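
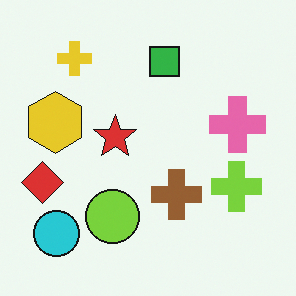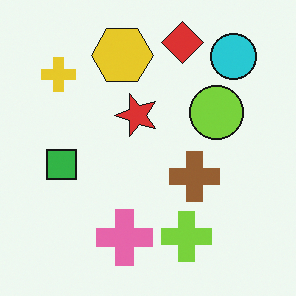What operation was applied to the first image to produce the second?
The image was transposed (reflected across the top-left ↔ bottom-right diagonal).

Shapes have swapped their row and column positions — what was in the top-right is now in the bottom-left — a diagonal reflection.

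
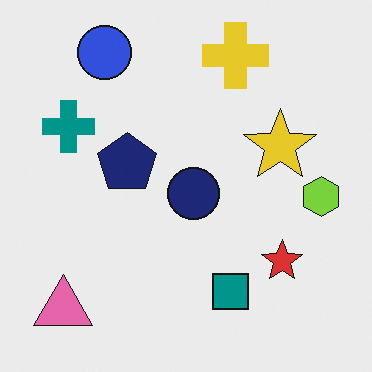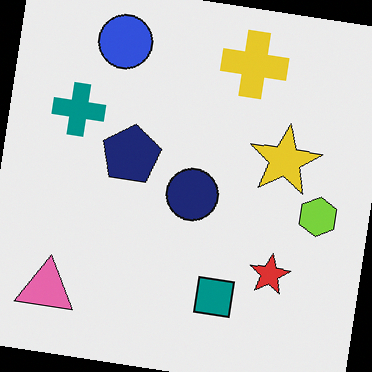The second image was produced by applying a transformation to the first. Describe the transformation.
The image was rotated clockwise by a slight angle.

Every shape is tilted by the same angle and the image corners show triangular fill wedges — a whole-image rotation by a non-right angle.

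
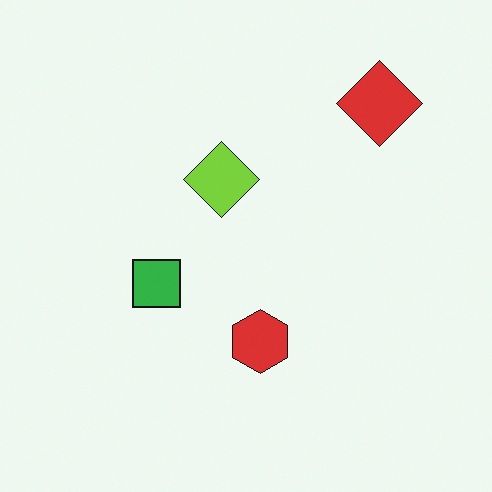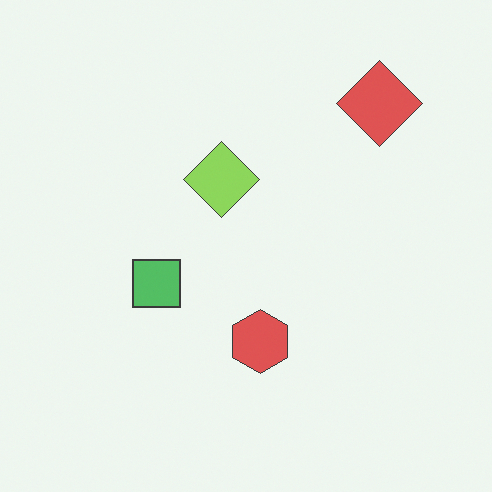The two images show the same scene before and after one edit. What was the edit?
It was given slightly reduced contrast.

Tones are pushed toward mid-grey across the whole image — a global contrast change.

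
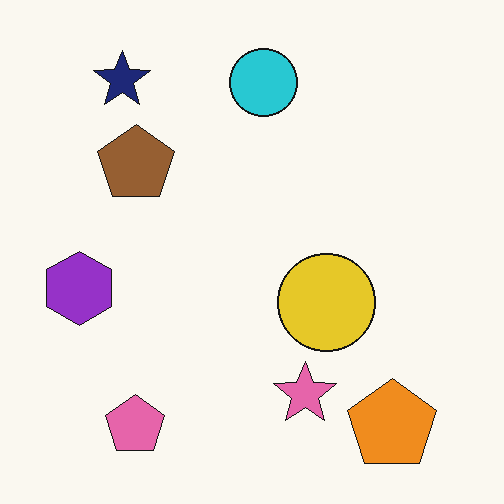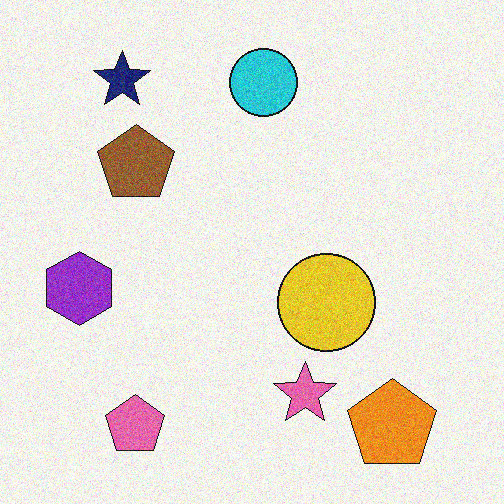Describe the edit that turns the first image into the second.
Degraded with visible gaussian noise.

Random speckle covers the whole image, including the flat background.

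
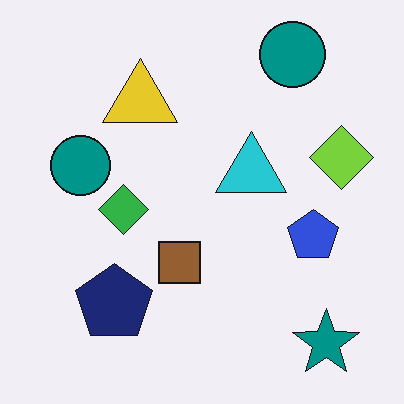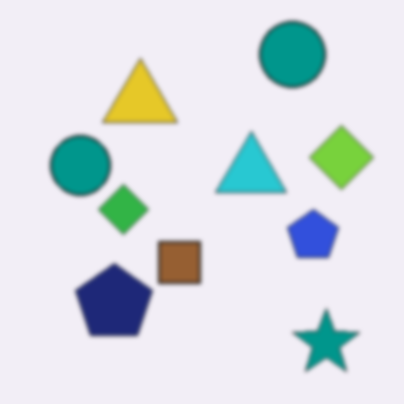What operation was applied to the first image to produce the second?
This is the original image given a subtle gaussian blur.

Shape edges and outlines are uniformly softened across the whole image.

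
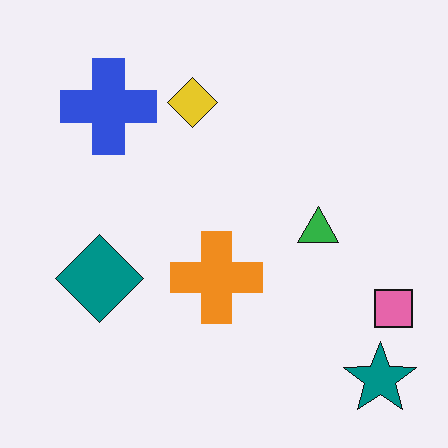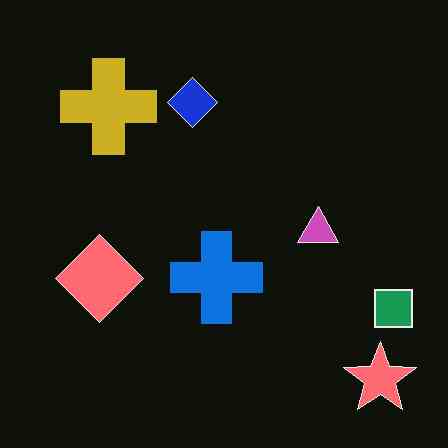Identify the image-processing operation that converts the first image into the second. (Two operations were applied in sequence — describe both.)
The image was JPEG-compressed with visible artifacts, then color-inverted (negative).

Blocky 8×8 compression artifacts appear around shape edges and the flat background shows ringing — characteristic JPEG degradation. The light background has become dark and every shape's color is its complement — a photographic negative.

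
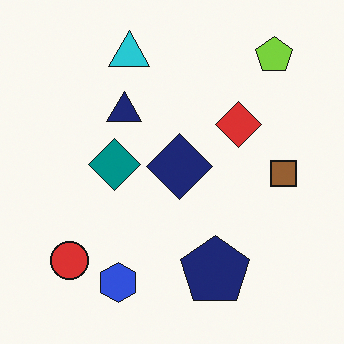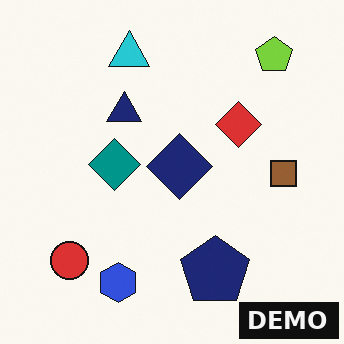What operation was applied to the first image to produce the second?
The second image is the first watermarked with the text "DEMO" in the lower-right corner.

A dark label reading "DEMO" appears in the lower-right corner.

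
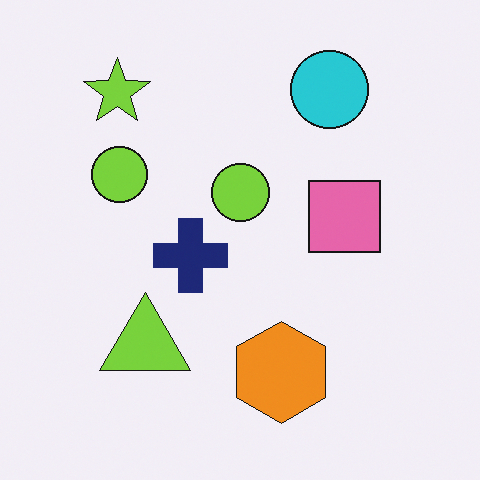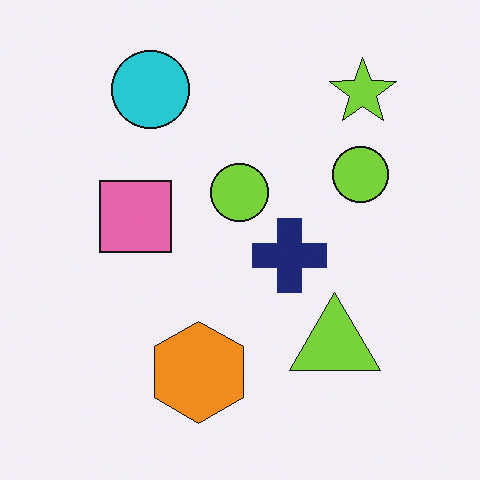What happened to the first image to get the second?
The transformation is: flipped horizontally (left ↔ right).

The lime star is in the top-left of the first image and the top-right of the second — shapes on opposite sides of the vertical midline have swapped in a mirror flip.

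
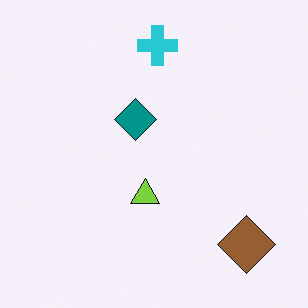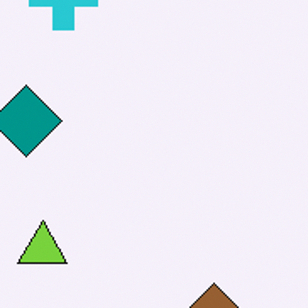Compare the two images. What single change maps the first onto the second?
The second image is the first cropped to a noticeably smaller region and rescaled.

The visible shapes are larger and the field of view is narrower; shapes near the original edges may be partly or wholly outside the frame — a crop-and-rescale.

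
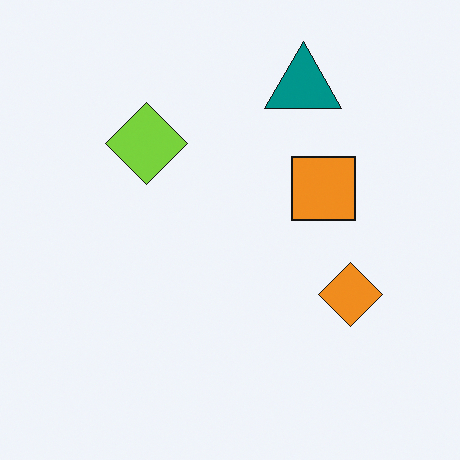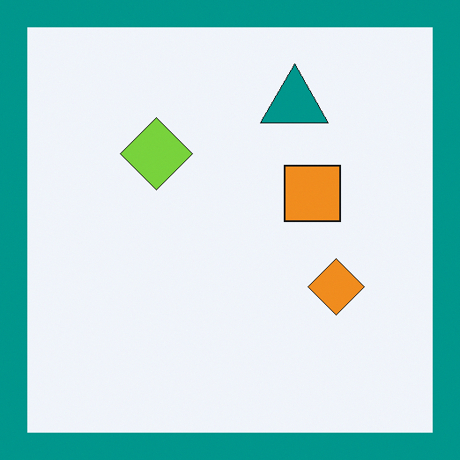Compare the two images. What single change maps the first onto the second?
It was framed with a teal border.

A solid teal frame runs around the edge of the second image, with the content slightly shrunk inside it.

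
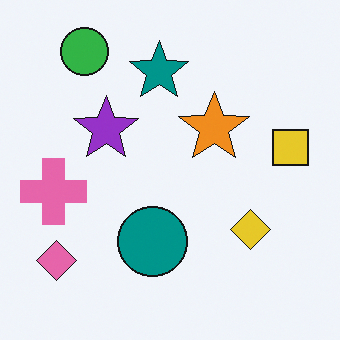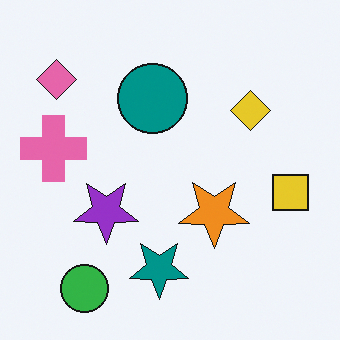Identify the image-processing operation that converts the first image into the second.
The transformation is: flipped vertically (top ↔ bottom).

The green circle is in the top-left of the first image and the bottom-left of the second — shapes on opposite sides of the horizontal midline have swapped in a mirror flip.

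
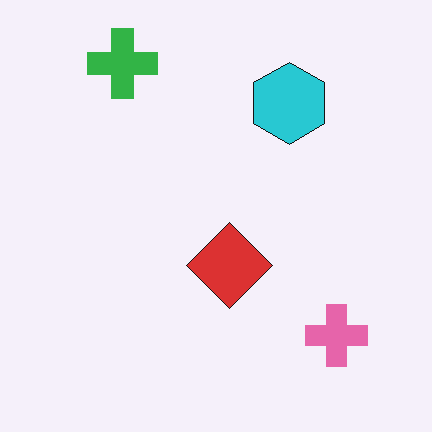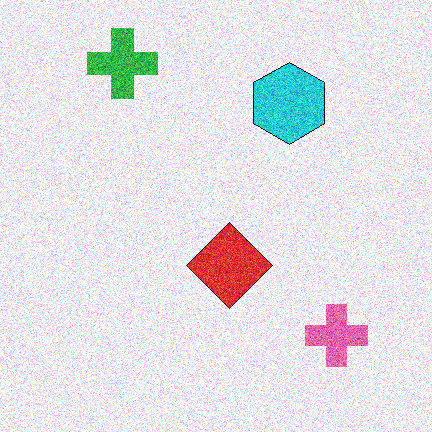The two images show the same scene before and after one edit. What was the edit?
Degraded with strong gaussian noise.

Random speckle covers the whole image, including the flat background.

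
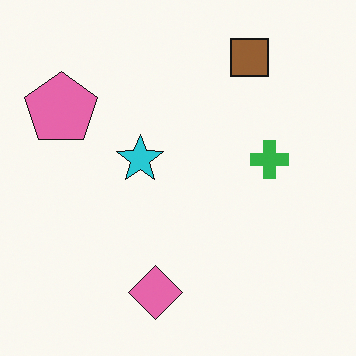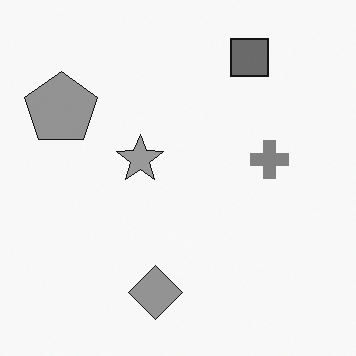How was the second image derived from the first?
It was converted to grayscale.

All color is removed — every shape is now a shade of grey.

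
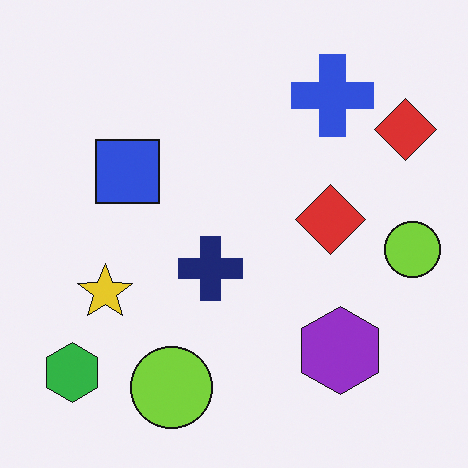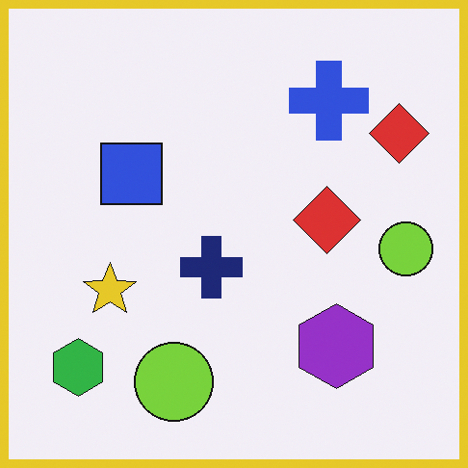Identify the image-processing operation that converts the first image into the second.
This is the original image framed with a yellow border.

A solid yellow frame runs around the edge of the second image, with the content slightly shrunk inside it.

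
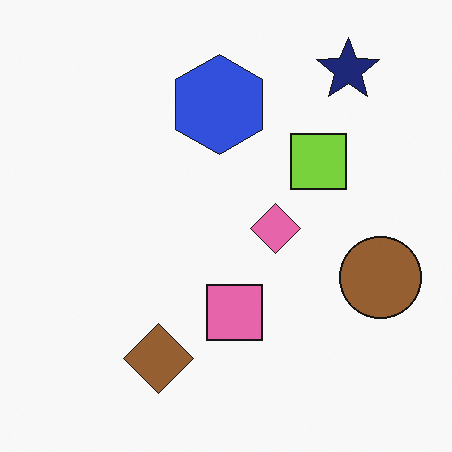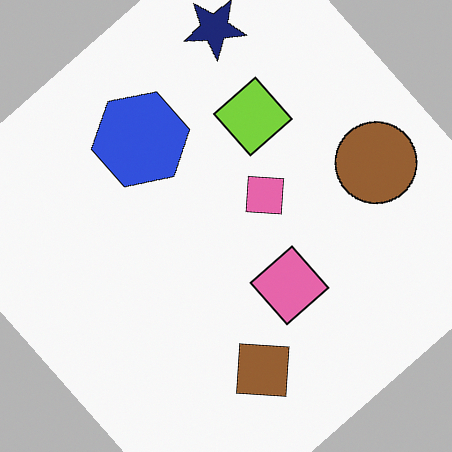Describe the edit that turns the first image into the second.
The transformation is: rotated counter-clockwise by a large amount — several tens of degrees.

Every shape is tilted by the same angle and the image corners show triangular fill wedges — a whole-image rotation by a non-right angle.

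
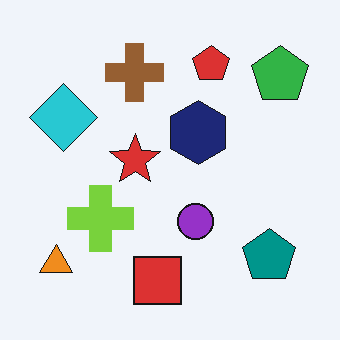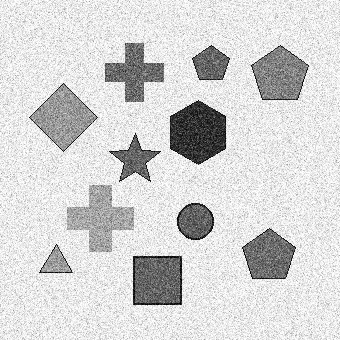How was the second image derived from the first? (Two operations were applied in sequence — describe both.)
Degraded with heavy additive noise, then converted to grayscale.

Random speckle covers the whole image, including the flat background. All color is removed — every shape is now a shade of grey.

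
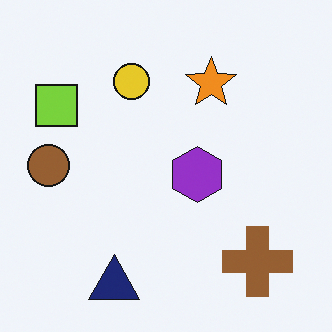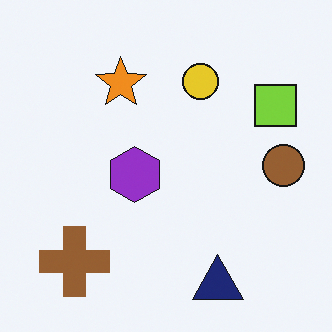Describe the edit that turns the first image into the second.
The transformation is: flipped horizontally (left ↔ right).

The brown circle is in the left of the first image and the right of the second — shapes on opposite sides of the vertical midline have swapped in a mirror flip.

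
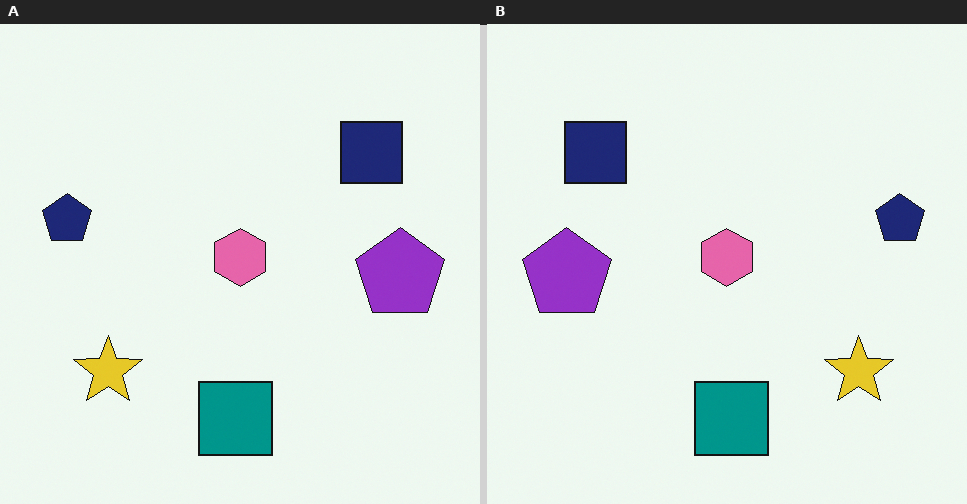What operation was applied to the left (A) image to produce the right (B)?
The transformation is: flipped horizontally (left ↔ right).

The navy pentagon is in the left of the left (A) image and the right of the right (B) — shapes on opposite sides of the vertical midline have swapped in a mirror flip.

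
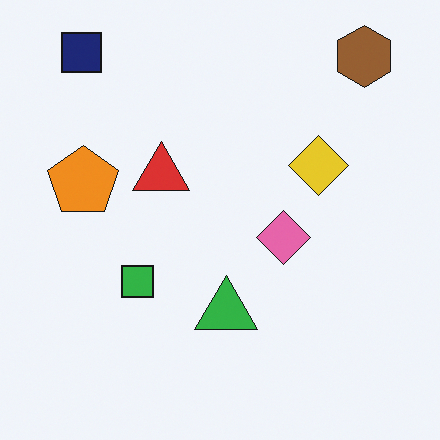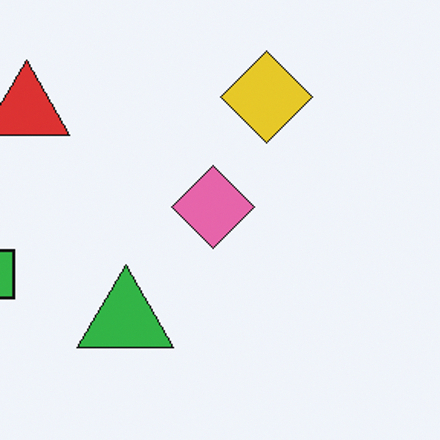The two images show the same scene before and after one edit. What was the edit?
The image was cropped to a modestly smaller region and rescaled.

The visible shapes are larger and the field of view is narrower; shapes near the original edges may be partly or wholly outside the frame — a crop-and-rescale.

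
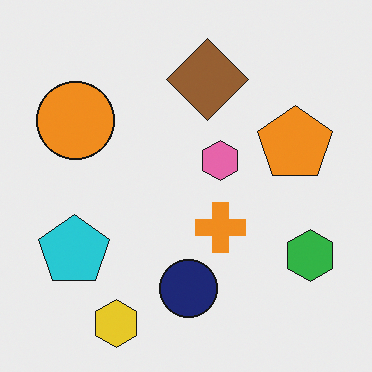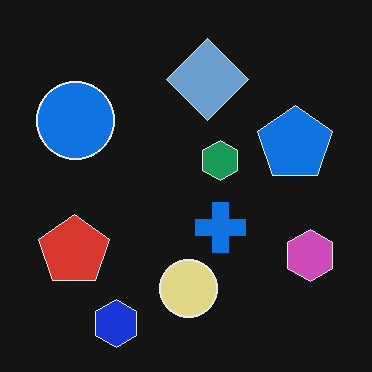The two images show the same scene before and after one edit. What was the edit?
The transformation is: color-inverted (negative).

The light background has become dark and every shape's color is its complement — a photographic negative.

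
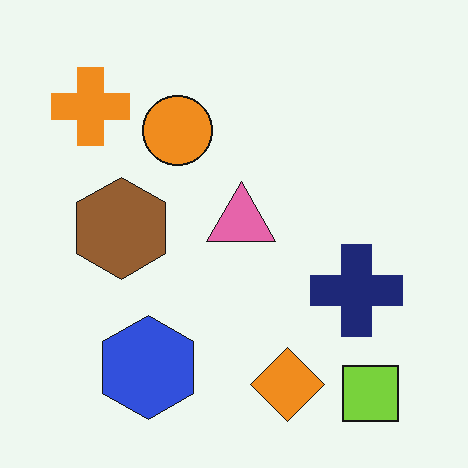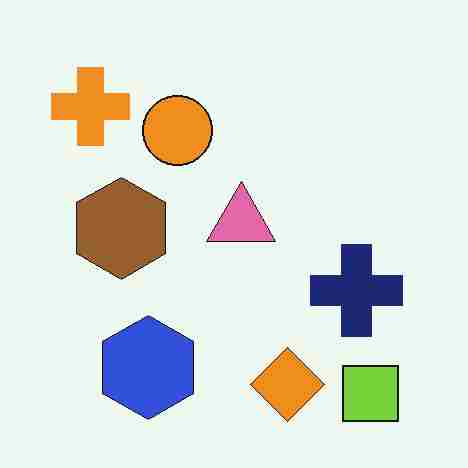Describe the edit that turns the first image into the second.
It was degraded with heavy JPEG compression.

Blocky 8×8 compression artifacts appear around shape edges and the flat background shows ringing — characteristic JPEG degradation.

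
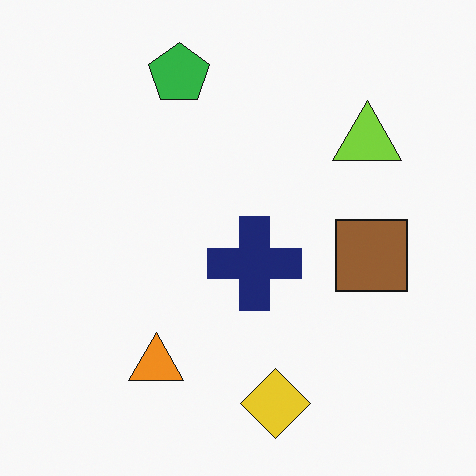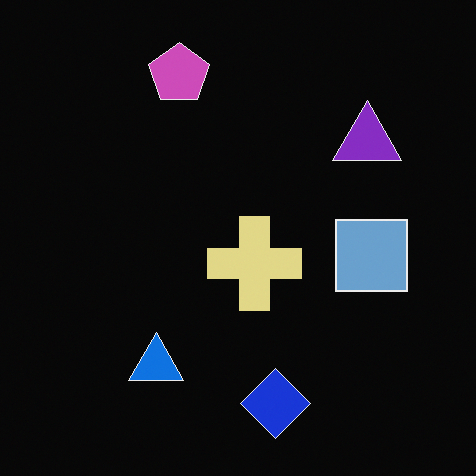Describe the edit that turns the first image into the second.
The image was color-inverted (negative).

The light background has become dark and every shape's color is its complement — a photographic negative.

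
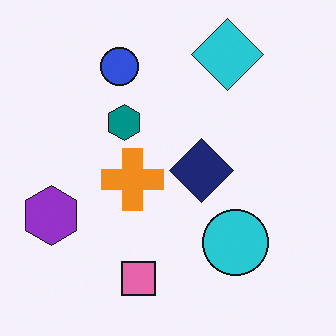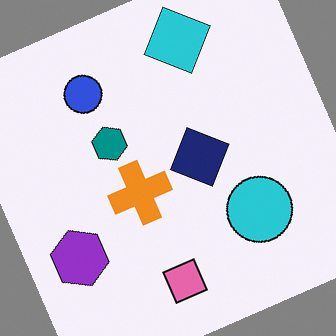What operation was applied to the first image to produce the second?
This is the original image rotated counter-clockwise by a moderate amount.

Every shape is tilted by the same angle and the image corners show triangular fill wedges — a whole-image rotation by a non-right angle.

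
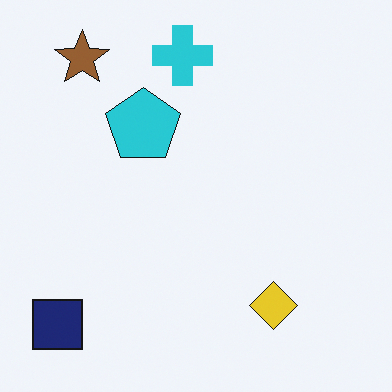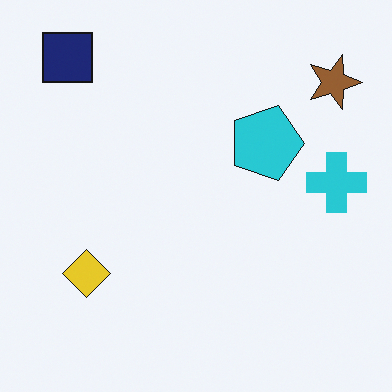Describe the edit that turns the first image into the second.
This is the original image rotated 90° clockwise.

The navy square sits in the bottom-left of the first image and the top-left of the second — consistent with a whole-image 90° clockwise rotation.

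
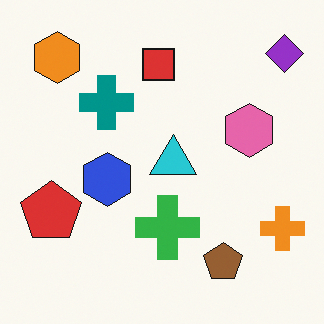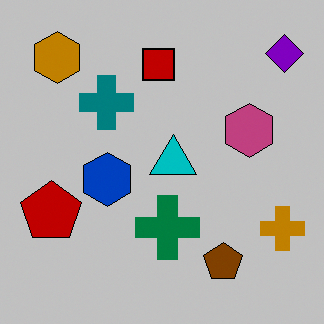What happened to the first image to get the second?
The second image is the first aggressively posterized.

Each flat color has snapped to a coarser quantized level — most visibly, the near-white background has dropped to a flat grey.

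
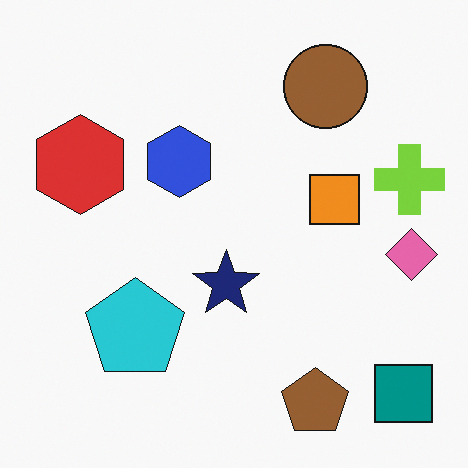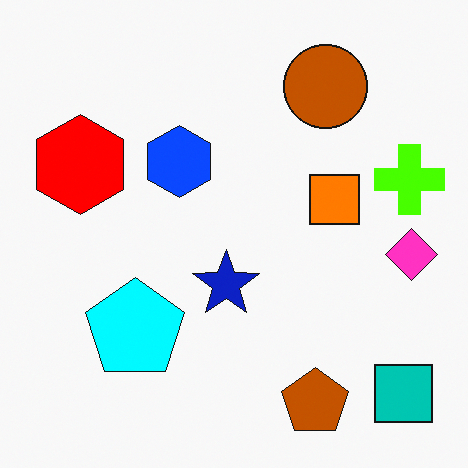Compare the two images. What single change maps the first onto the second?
The image was made much more vivid (saturation change).

All colors are more vivid — a global saturation change.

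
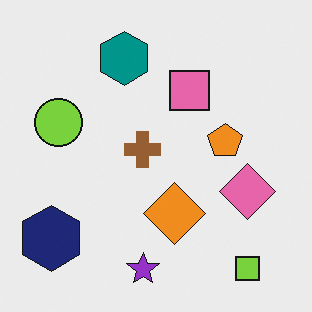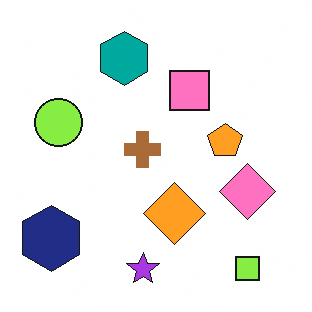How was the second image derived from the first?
The transformation is: slightly brightened.

Every pixel — background and shapes alike — is uniformly brightened.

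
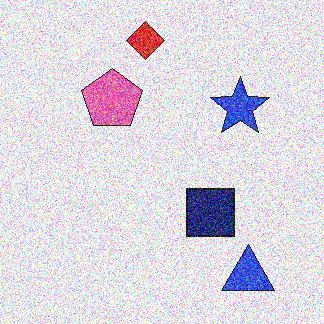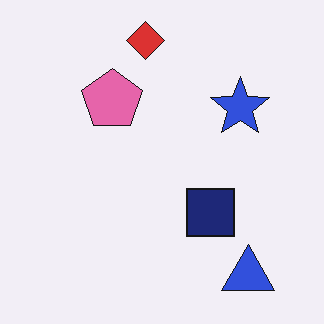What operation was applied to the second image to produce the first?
Degraded with strong gaussian noise.

Random speckle covers the whole image, including the flat background.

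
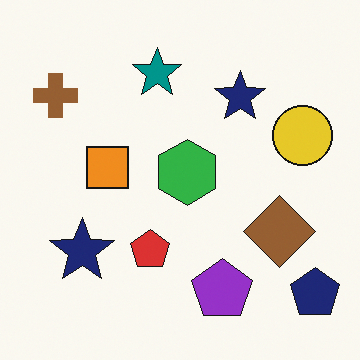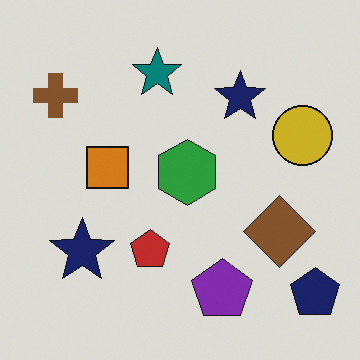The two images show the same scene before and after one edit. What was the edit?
The image was slightly darkened.

Every pixel — background and shapes alike — is uniformly darkened.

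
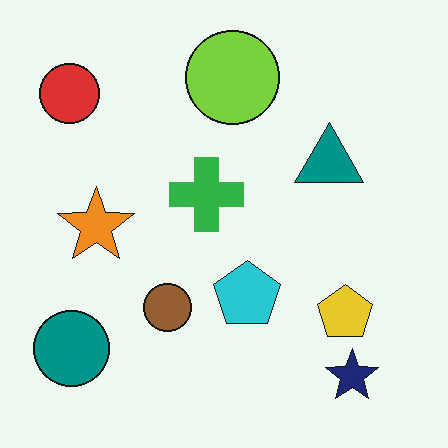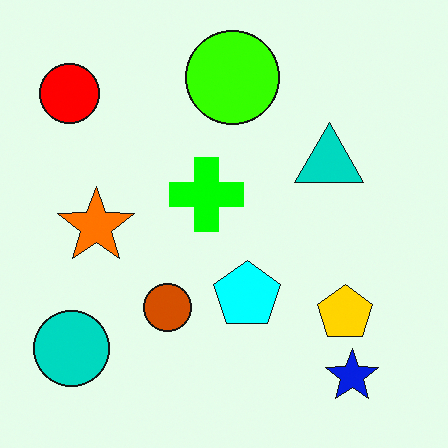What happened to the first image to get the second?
The second image is the first heavily oversaturated.

All colors are more vivid — a global saturation change.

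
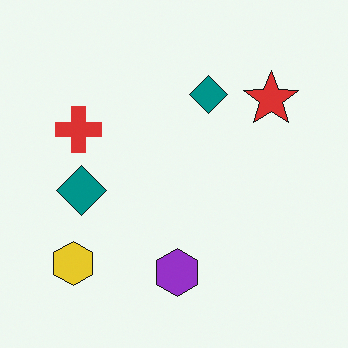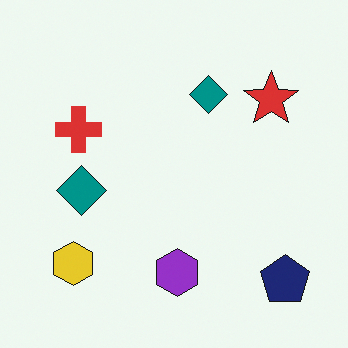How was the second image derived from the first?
The transformation is: overlaid with an additional navy pentagon.

A navy pentagon appears in the second image that is absent from the first.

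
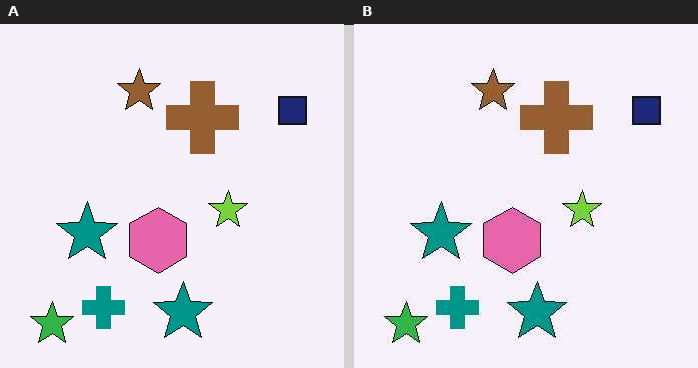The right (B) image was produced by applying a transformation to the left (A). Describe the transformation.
The transformation is: JPEG-compressed with visible artifacts.

Blocky 8×8 compression artifacts appear around shape edges and the flat background shows ringing — characteristic JPEG degradation.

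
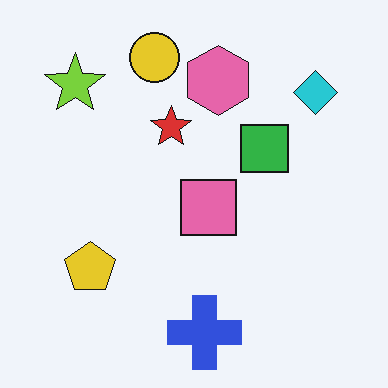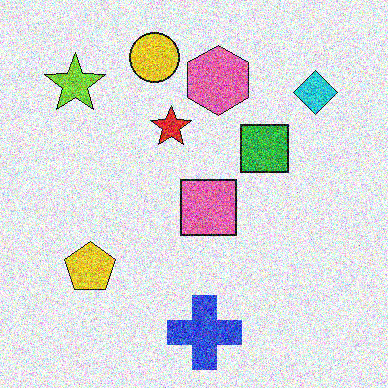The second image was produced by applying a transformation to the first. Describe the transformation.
It was degraded with heavy additive noise.

Random speckle covers the whole image, including the flat background.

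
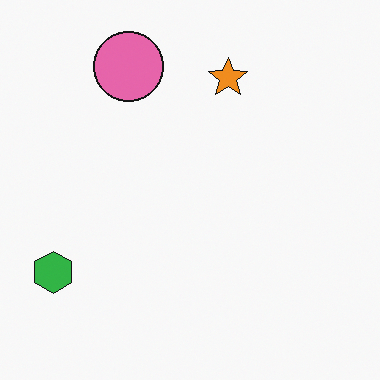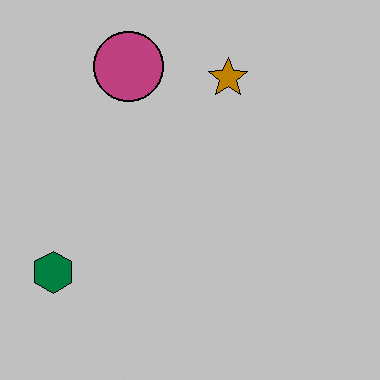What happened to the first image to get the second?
This is the original image heavily posterized to just a handful of flat colors.

Each flat color has snapped to a coarser quantized level — most visibly, the near-white background has dropped to a flat grey.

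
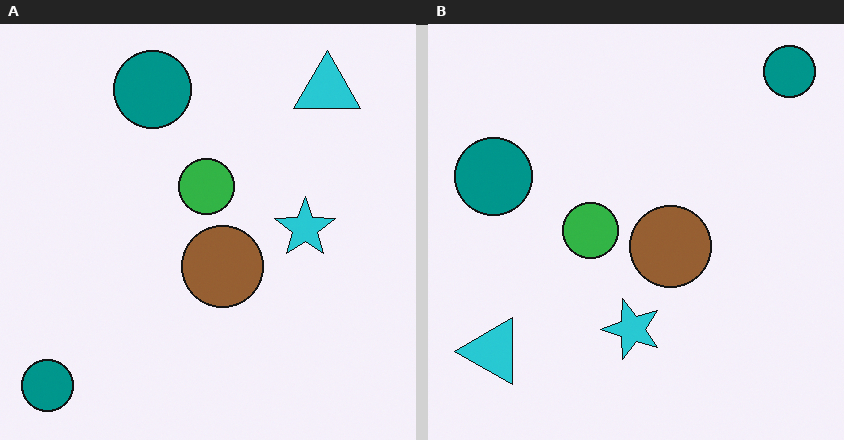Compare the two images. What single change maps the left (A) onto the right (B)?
The transformation is: transposed (reflected across the top-left ↔ bottom-right diagonal).

Shapes have swapped their row and column positions — what was in the top-right is now in the bottom-left — a diagonal reflection.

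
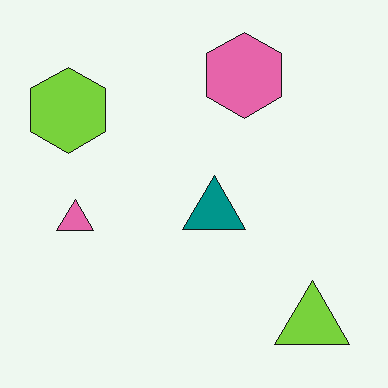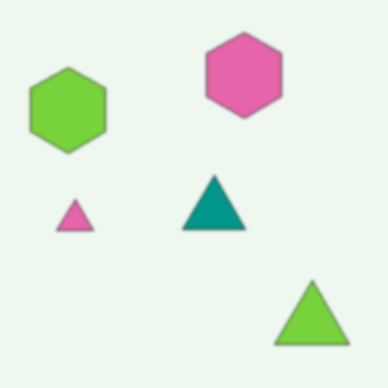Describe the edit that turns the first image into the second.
The second image is the first lightly blurred.

Shape edges and outlines are uniformly softened across the whole image.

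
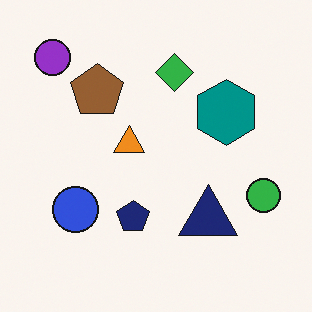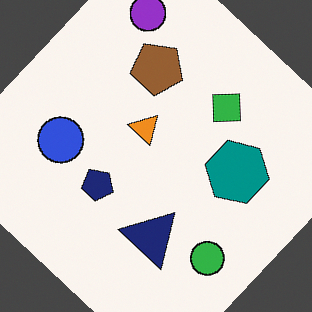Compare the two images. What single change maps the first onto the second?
The image was rotated clockwise by a large amount — several tens of degrees.

Every shape is tilted by the same angle and the image corners show triangular fill wedges — a whole-image rotation by a non-right angle.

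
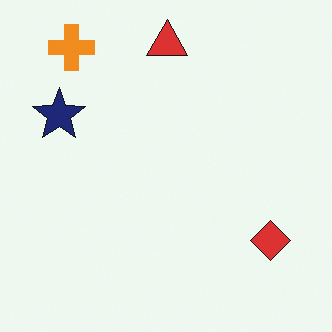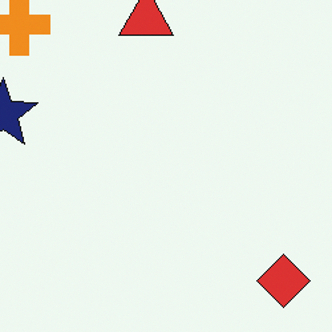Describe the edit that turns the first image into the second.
This is the original image cropped to a modestly smaller region and rescaled.

The visible shapes are larger and the field of view is narrower; shapes near the original edges may be partly or wholly outside the frame — a crop-and-rescale.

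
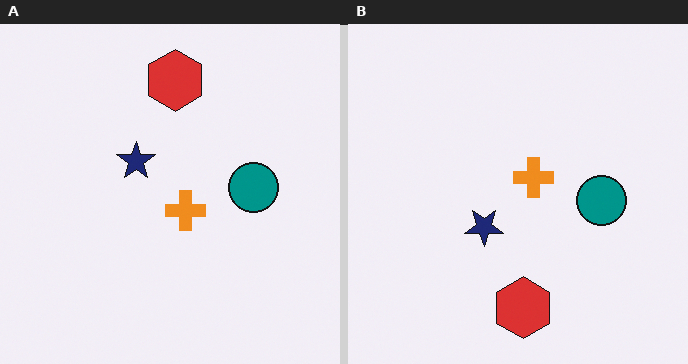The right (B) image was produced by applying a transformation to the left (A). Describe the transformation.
It was flipped vertically (top ↔ bottom).

The red hexagon is in the top of the left (A) image and the bottom of the right (B) — shapes on opposite sides of the horizontal midline have swapped in a mirror flip.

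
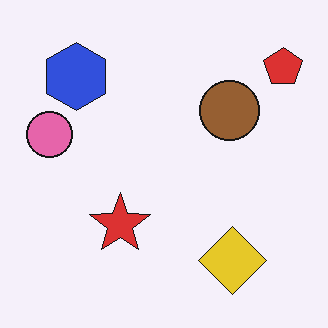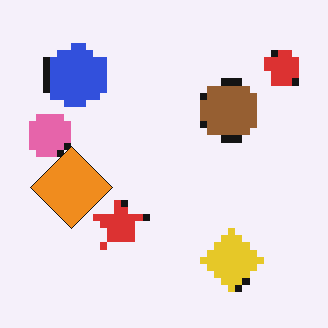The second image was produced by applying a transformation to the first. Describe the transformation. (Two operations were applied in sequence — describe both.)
This is the original image pixelated into visible square blocks, then overlaid with an additional orange diamond.

Shapes are reduced to large square blocks; fine edges and outlines are lost — a downscale-then-upscale (mosaic) effect. An orange diamond appears in the second image that is absent from the first.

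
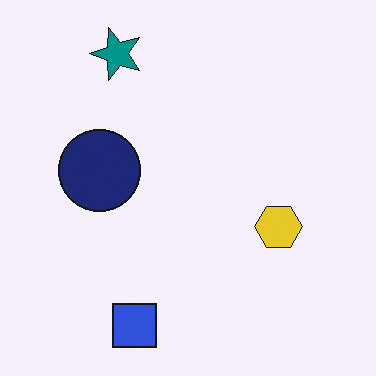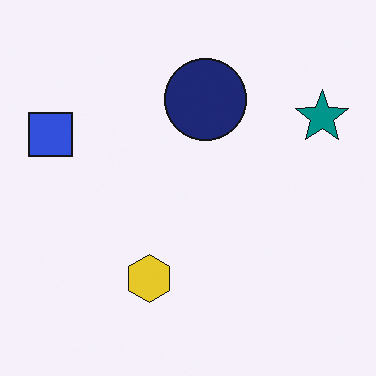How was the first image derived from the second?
The transformation is: rotated 90° counter-clockwise.

The teal star sits in the top-right of the second image and the top-left of the first — consistent with a whole-image 90° counter-clockwise rotation.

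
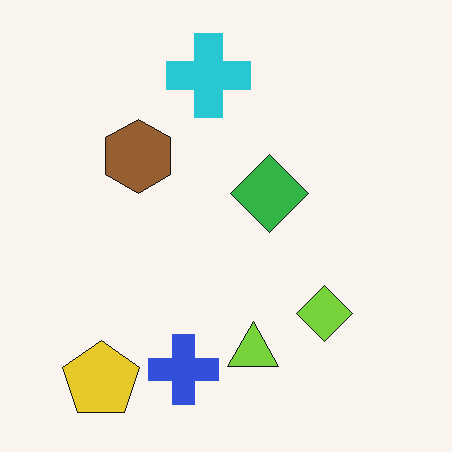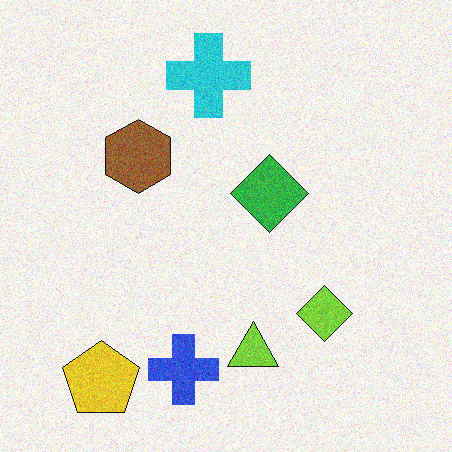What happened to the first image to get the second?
This is the original image degraded with moderate additive noise.

Random speckle covers the whole image, including the flat background.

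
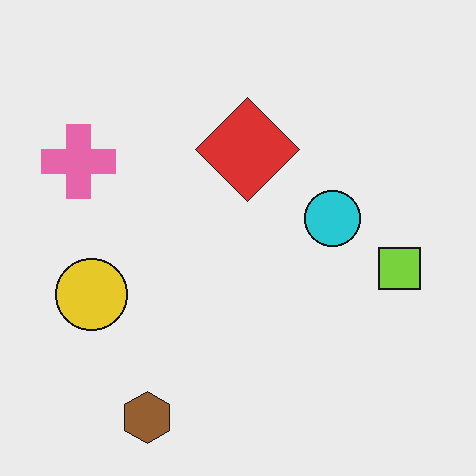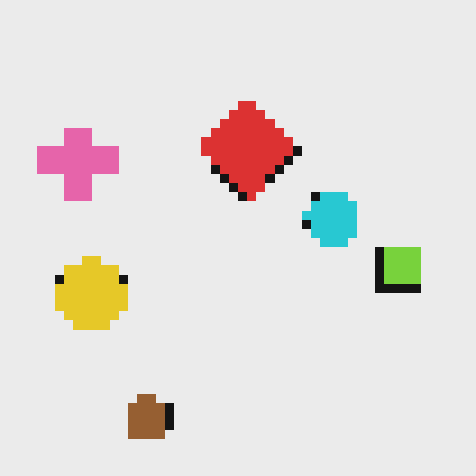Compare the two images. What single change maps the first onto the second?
The second image is the first coarsely pixelated.

Shapes are reduced to large square blocks; fine edges and outlines are lost — a downscale-then-upscale (mosaic) effect.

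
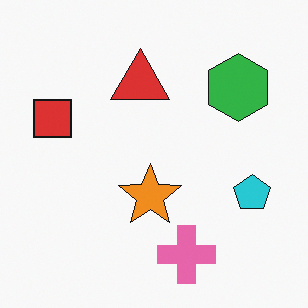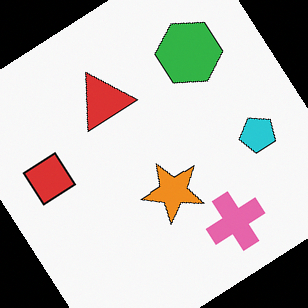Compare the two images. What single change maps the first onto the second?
This is the original image rotated counter-clockwise by a large amount — several tens of degrees.

Every shape is tilted by the same angle and the image corners show triangular fill wedges — a whole-image rotation by a non-right angle.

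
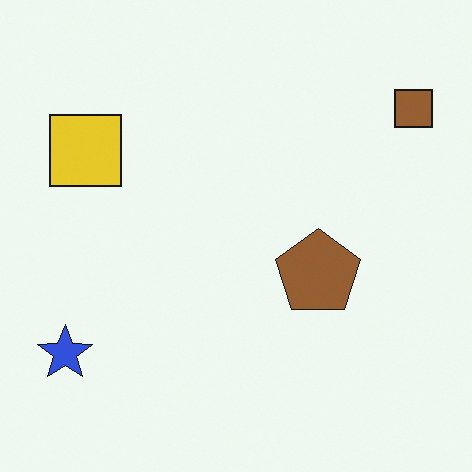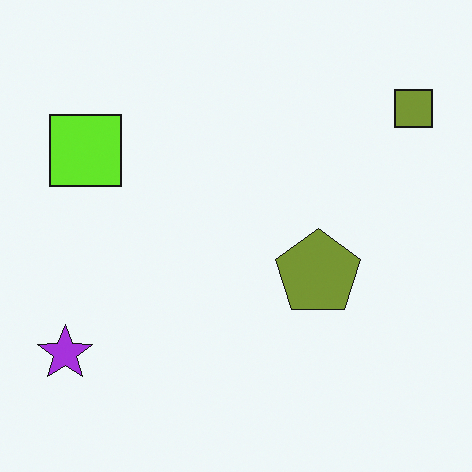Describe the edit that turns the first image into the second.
The transformation is: hue-shifted slightly.

Every shape's color has rotated by the same amount around the hue wheel — a uniform hue shift.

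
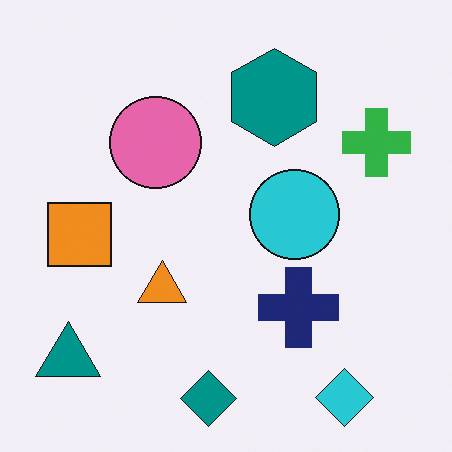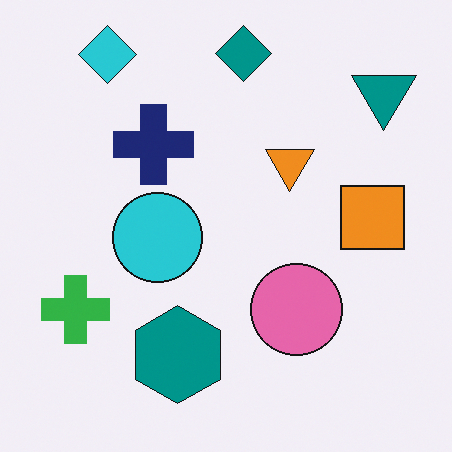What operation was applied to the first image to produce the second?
The image was rotated 180°.

The cyan diamond sits in the bottom-right of the first image and the top-left of the second — consistent with a whole-image 180° rotation.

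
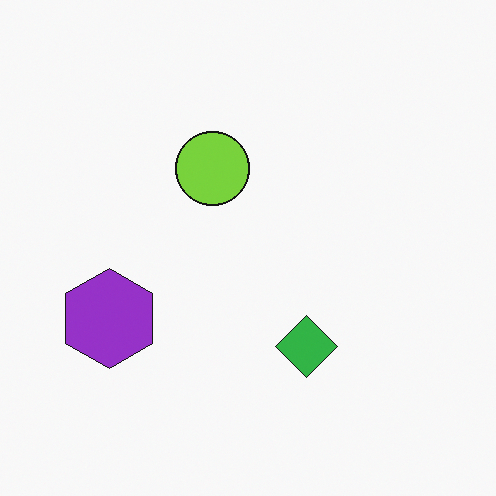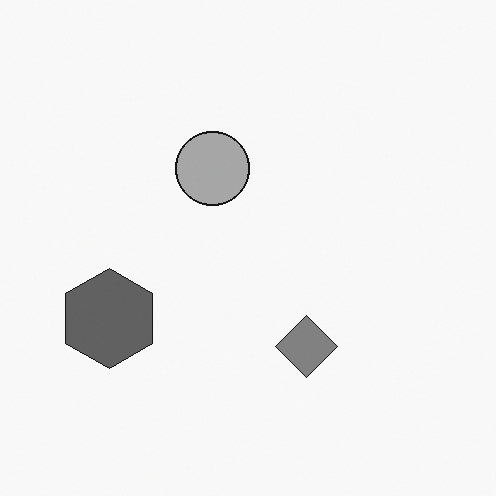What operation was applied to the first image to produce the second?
The transformation is: converted to grayscale.

All color is removed — every shape is now a shade of grey.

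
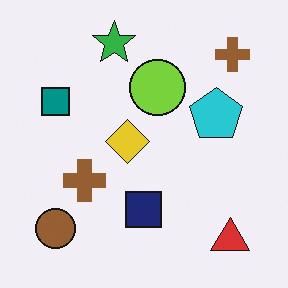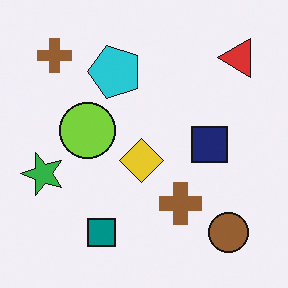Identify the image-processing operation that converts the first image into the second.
It was rotated 90° counter-clockwise.

The red triangle sits in the bottom-right of the first image and the top-right of the second — consistent with a whole-image 90° counter-clockwise rotation.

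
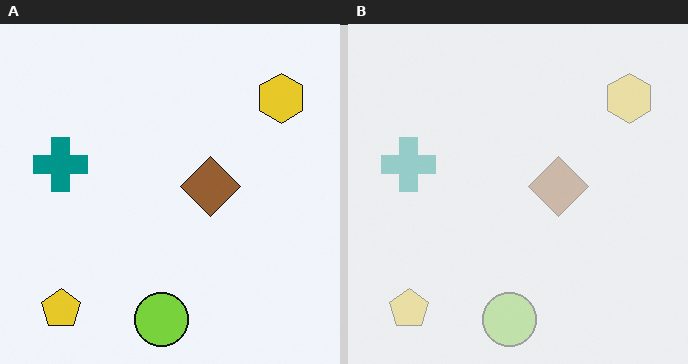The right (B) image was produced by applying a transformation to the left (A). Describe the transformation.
This is the original image given much lower contrast.

Tones are pushed toward mid-grey across the whole image — a global contrast change.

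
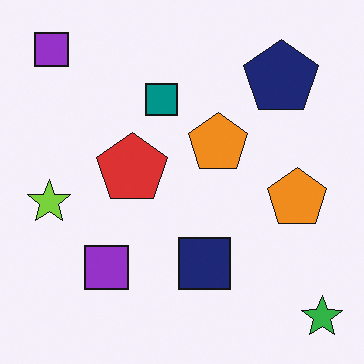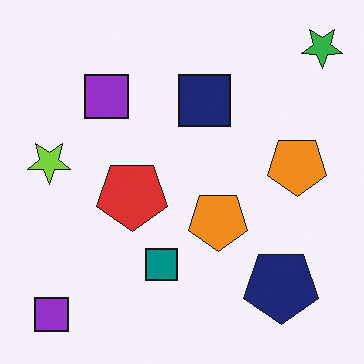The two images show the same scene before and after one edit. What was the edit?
The image was flipped vertically (top ↔ bottom).

The green star is in the bottom-right of the first image and the top-right of the second — shapes on opposite sides of the horizontal midline have swapped in a mirror flip.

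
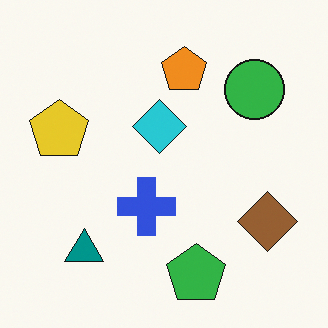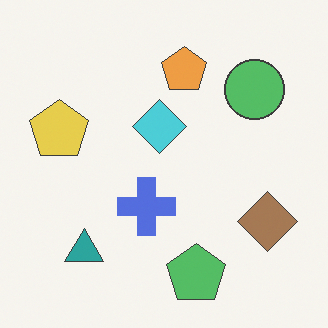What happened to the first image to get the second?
The second image is the first given slightly reduced contrast.

Tones are pushed toward mid-grey across the whole image — a global contrast change.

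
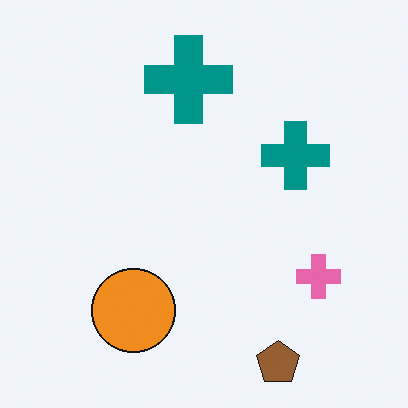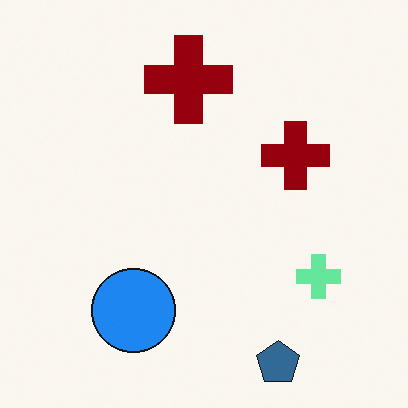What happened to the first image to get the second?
The transformation is: hue-shifted by a large amount.

Every shape's color has rotated by the same amount around the hue wheel — a uniform hue shift.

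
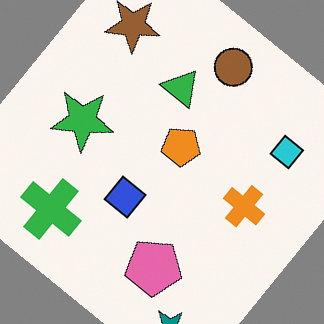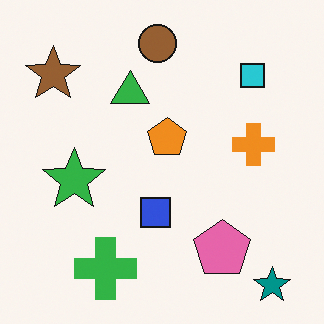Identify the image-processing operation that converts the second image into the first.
The transformation is: rotated clockwise by a large amount — several tens of degrees.

Every shape is tilted by the same angle and the image corners show triangular fill wedges — a whole-image rotation by a non-right angle.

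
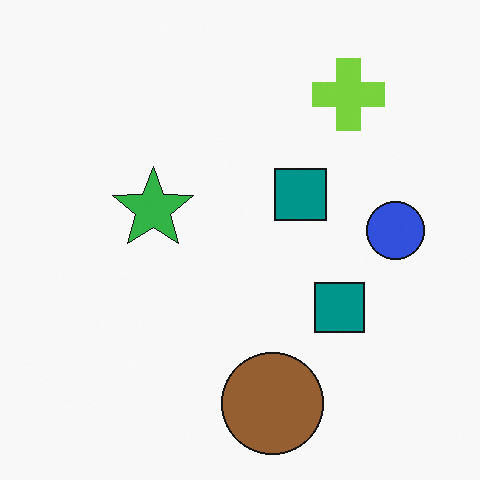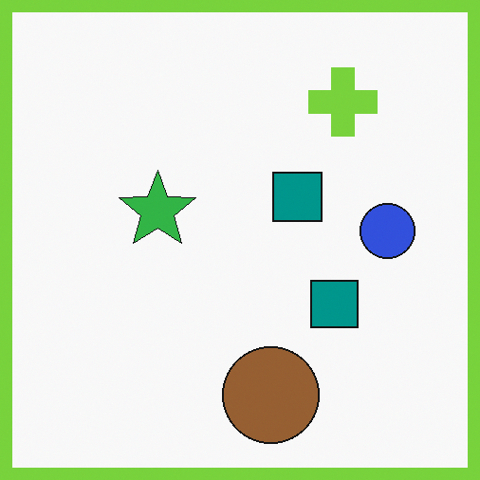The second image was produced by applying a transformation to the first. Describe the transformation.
The transformation is: framed with a lime border.

A solid lime frame runs around the edge of the second image, with the content slightly shrunk inside it.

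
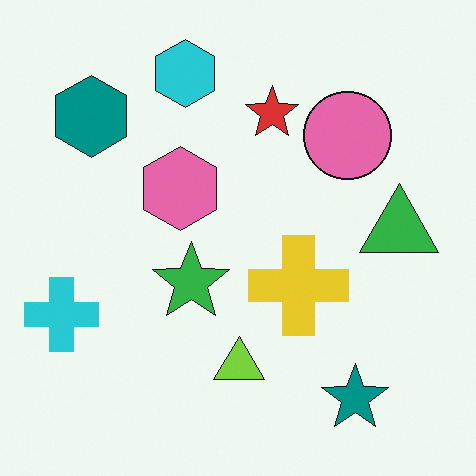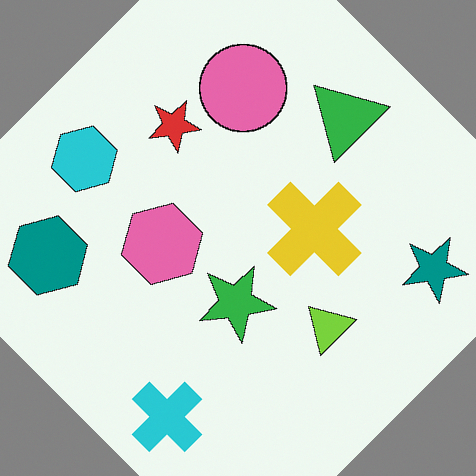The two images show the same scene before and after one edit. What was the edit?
This is the original image rotated counter-clockwise by a large amount — several tens of degrees.

Every shape is tilted by the same angle and the image corners show triangular fill wedges — a whole-image rotation by a non-right angle.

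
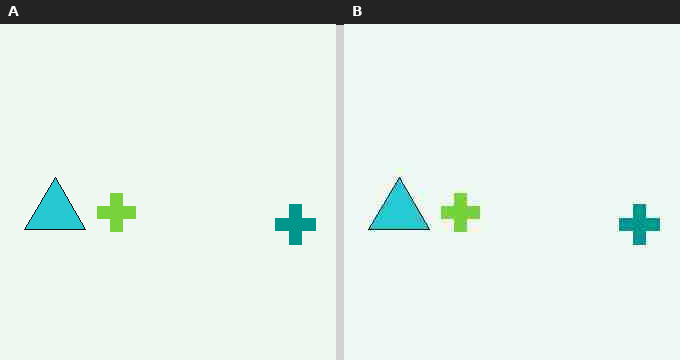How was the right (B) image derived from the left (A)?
It was heavily JPEG-compressed with obvious blocking artifacts.

Blocky 8×8 compression artifacts appear around shape edges and the flat background shows ringing — characteristic JPEG degradation.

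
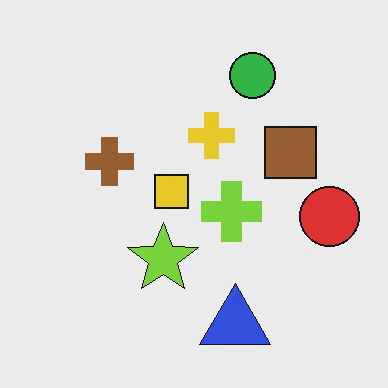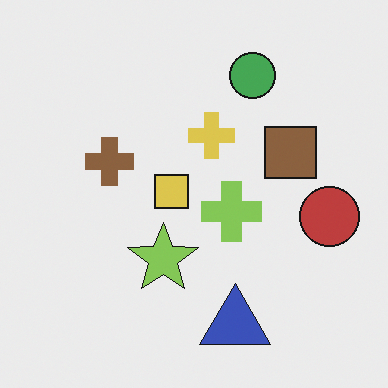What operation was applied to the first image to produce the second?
The transformation is: slightly desaturated.

All colors are more muted and greyish — a global saturation change.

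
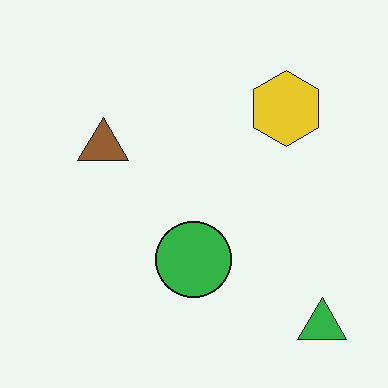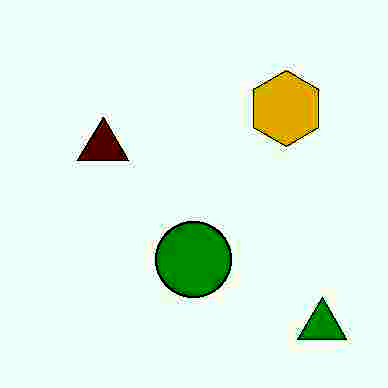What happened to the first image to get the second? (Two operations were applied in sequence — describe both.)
It was degraded with heavy JPEG compression, then boosted in contrast.

Blocky 8×8 compression artifacts appear around shape edges and the flat background shows ringing — characteristic JPEG degradation. Tones are pushed away from mid-grey across the whole image — a global contrast change.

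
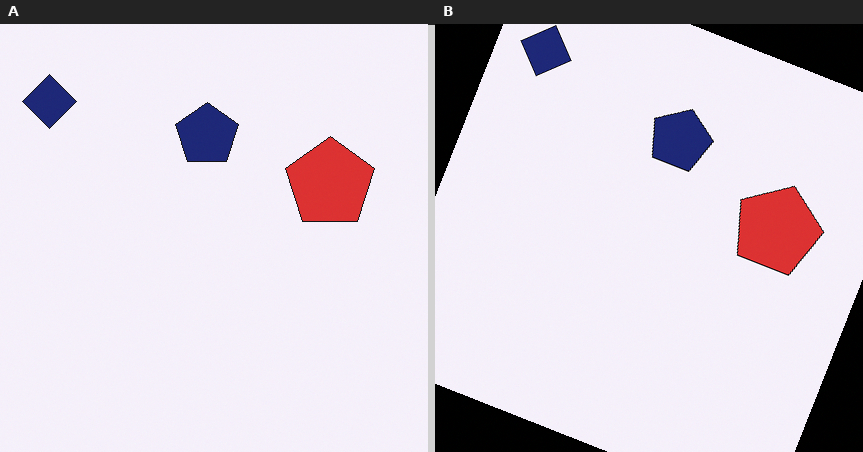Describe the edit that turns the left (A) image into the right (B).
The transformation is: rotated clockwise by a clearly visible amount.

Every shape is tilted by the same angle and the image corners show triangular fill wedges — a whole-image rotation by a non-right angle.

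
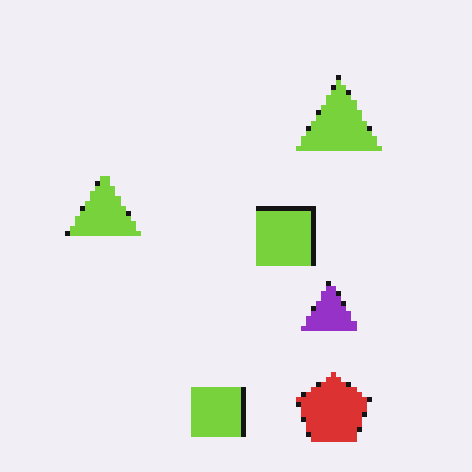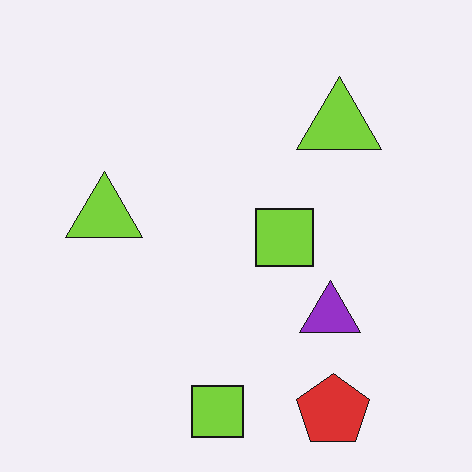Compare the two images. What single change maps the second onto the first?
The image was lightly pixelated (a mild mosaic effect).

Shapes are reduced to large square blocks; fine edges and outlines are lost — a downscale-then-upscale (mosaic) effect.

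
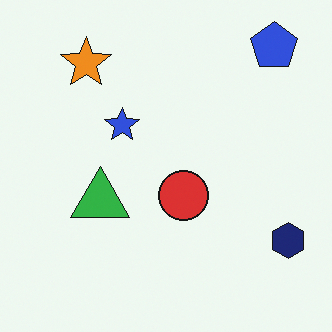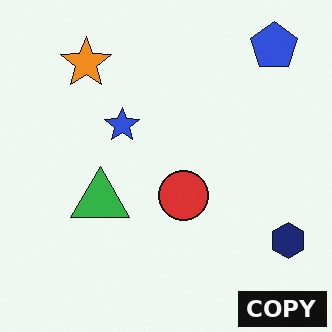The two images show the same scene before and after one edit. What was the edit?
The transformation is: watermarked with the text "COPY" in the lower-right corner.

A dark label reading "COPY" appears in the lower-right corner.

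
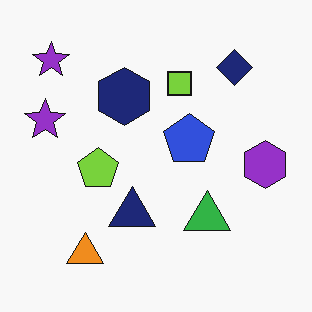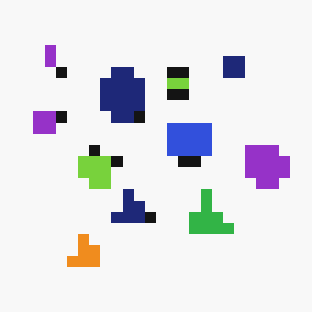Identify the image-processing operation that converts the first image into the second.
The second image is the first heavily pixelated into large blocks.

Shapes are reduced to large square blocks; fine edges and outlines are lost — a downscale-then-upscale (mosaic) effect.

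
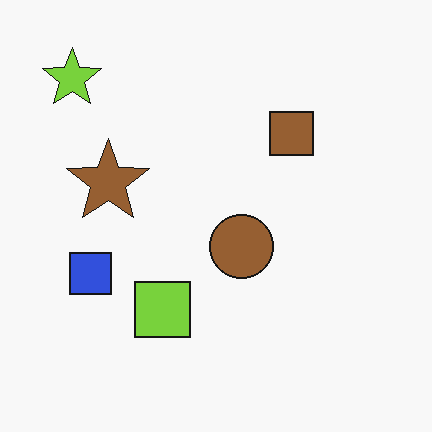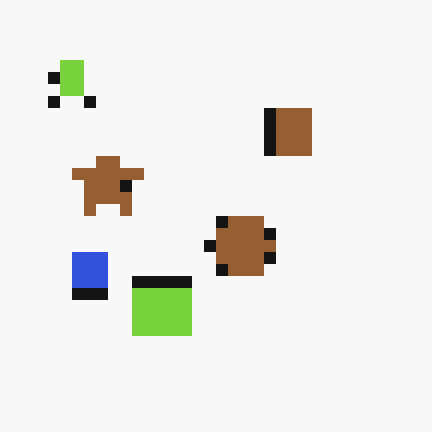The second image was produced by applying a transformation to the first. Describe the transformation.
The image was heavily pixelated into large blocks.

Shapes are reduced to large square blocks; fine edges and outlines are lost — a downscale-then-upscale (mosaic) effect.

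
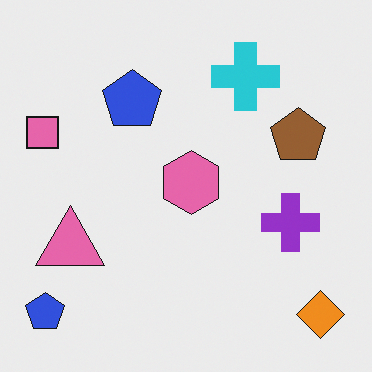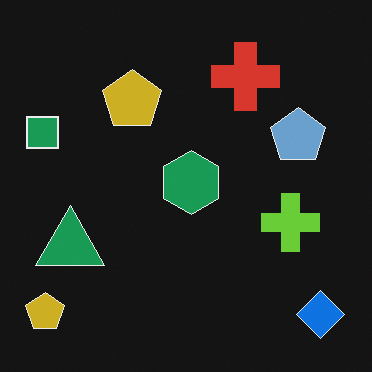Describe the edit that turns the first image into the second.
The image was color-inverted (negative).

The light background has become dark and every shape's color is its complement — a photographic negative.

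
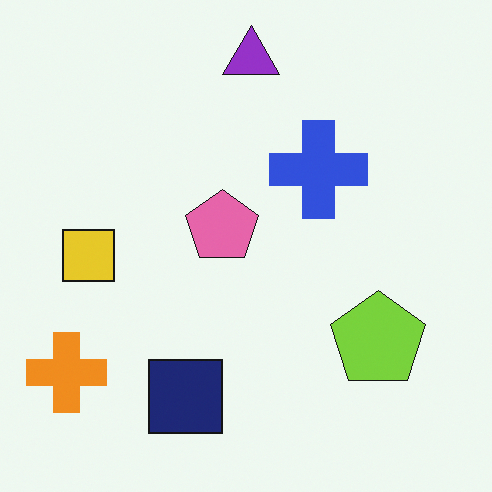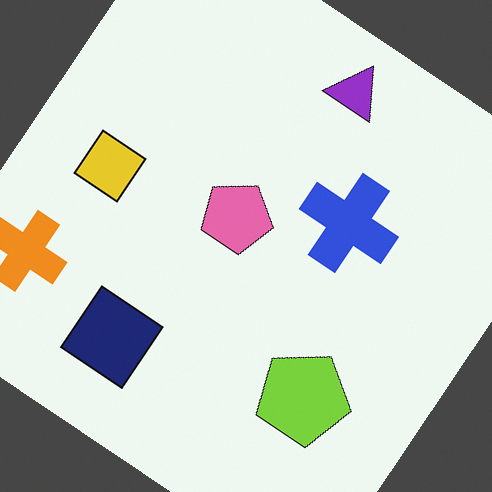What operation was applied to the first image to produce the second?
The image was rotated clockwise by a large amount — several tens of degrees.

Every shape is tilted by the same angle and the image corners show triangular fill wedges — a whole-image rotation by a non-right angle.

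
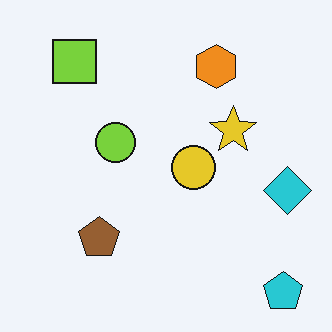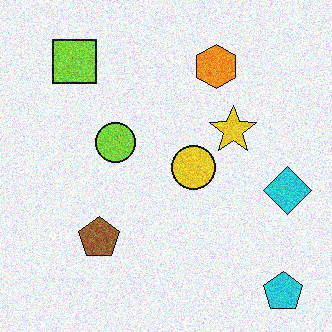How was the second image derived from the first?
This is the original image degraded with moderate additive noise.

Random speckle covers the whole image, including the flat background.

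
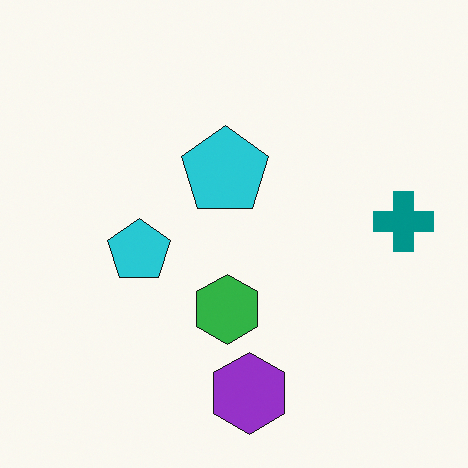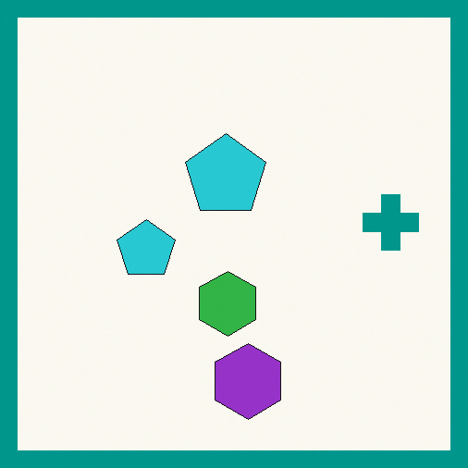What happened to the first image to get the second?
It was framed with a teal border.

A solid teal frame runs around the edge of the second image, with the content slightly shrunk inside it.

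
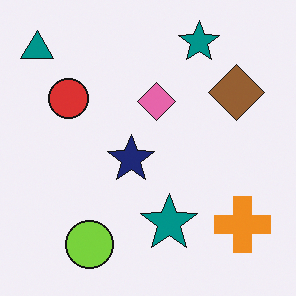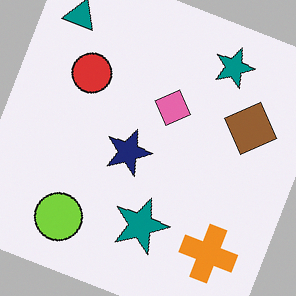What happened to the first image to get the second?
Rotated clockwise by a moderate amount.

Every shape is tilted by the same angle and the image corners show triangular fill wedges — a whole-image rotation by a non-right angle.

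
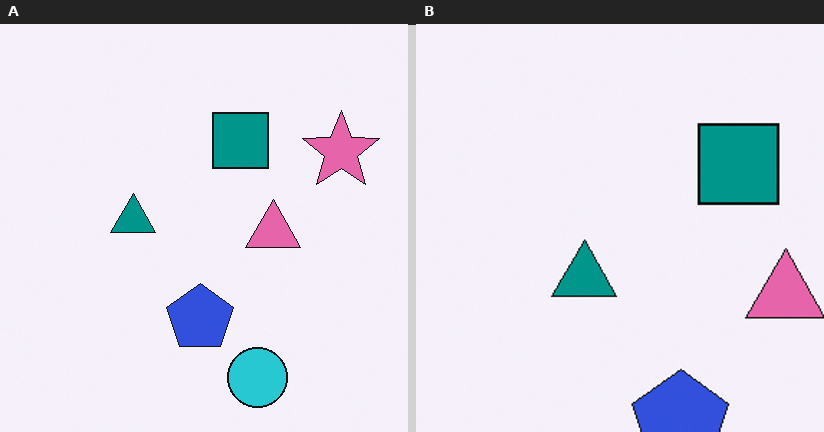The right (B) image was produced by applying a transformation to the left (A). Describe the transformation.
The image was cropped slightly and scaled back up.

The visible shapes are larger and the field of view is narrower; shapes near the original edges may be partly or wholly outside the frame — a crop-and-rescale.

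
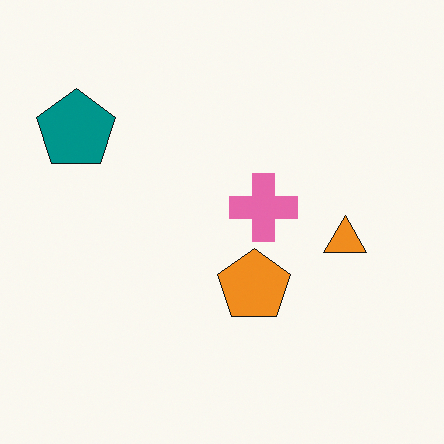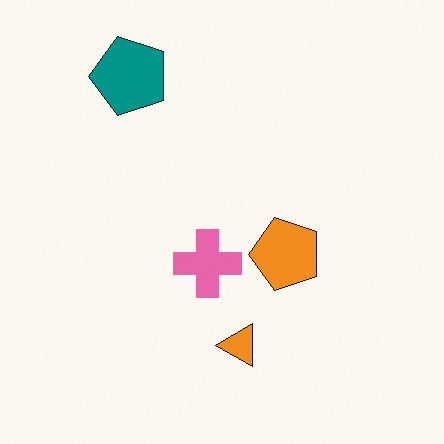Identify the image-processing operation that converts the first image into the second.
This is the original image transposed (reflected across the top-left ↔ bottom-right diagonal).

Shapes have swapped their row and column positions — what was in the top-right is now in the bottom-left — a diagonal reflection.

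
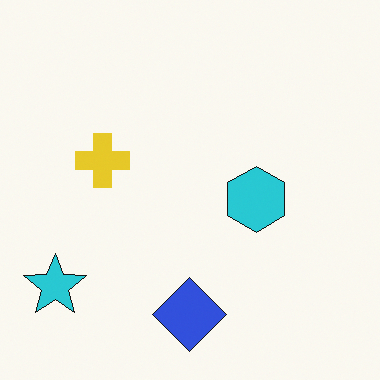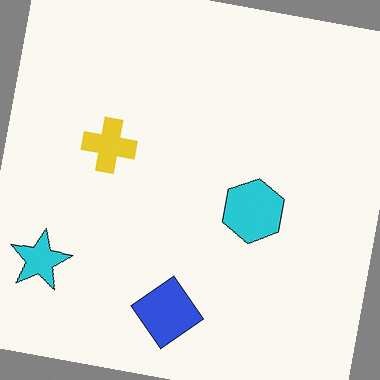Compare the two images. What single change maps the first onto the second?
The second image is the first rotated clockwise by a small amount.

Every shape is tilted by the same angle and the image corners show triangular fill wedges — a whole-image rotation by a non-right angle.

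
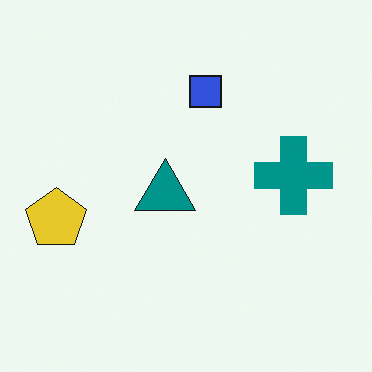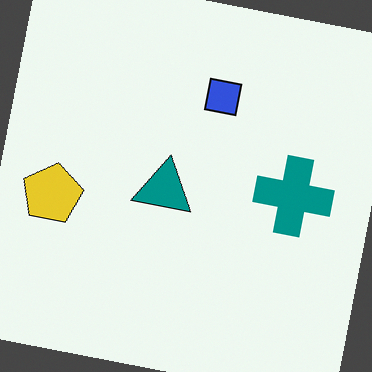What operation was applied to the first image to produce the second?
The image was rotated clockwise by a small amount.

Every shape is tilted by the same angle and the image corners show triangular fill wedges — a whole-image rotation by a non-right angle.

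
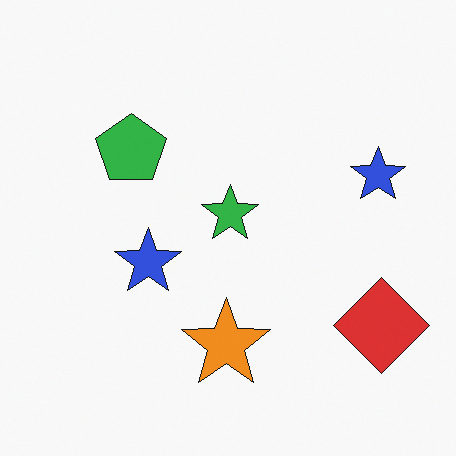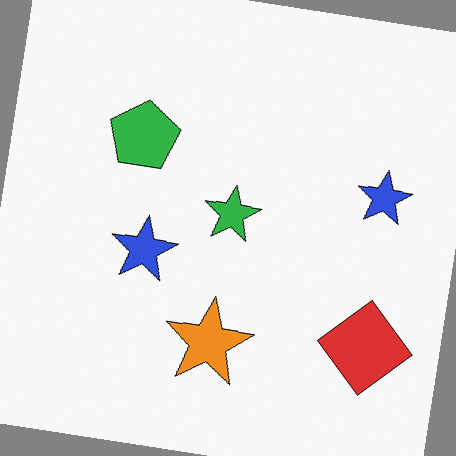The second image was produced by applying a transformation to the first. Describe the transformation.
The second image is the first rotated clockwise by a slight angle.

Every shape is tilted by the same angle and the image corners show triangular fill wedges — a whole-image rotation by a non-right angle.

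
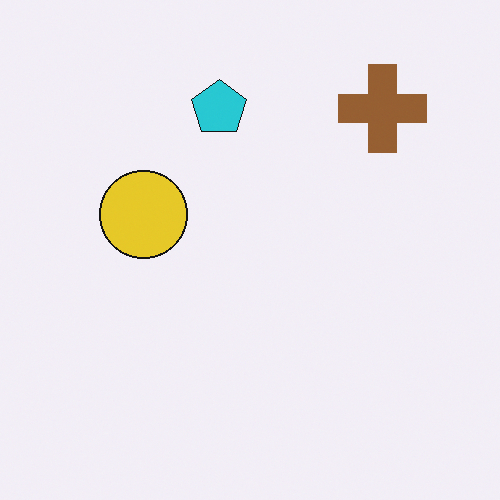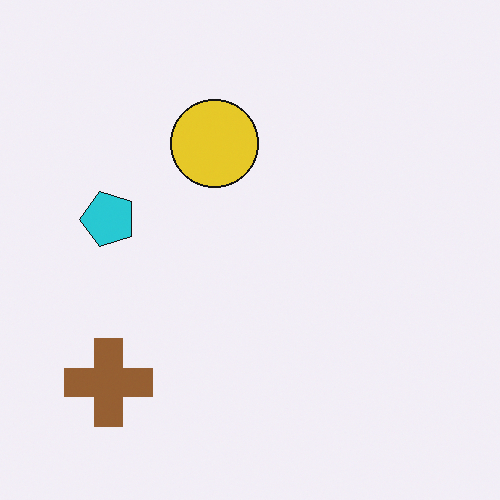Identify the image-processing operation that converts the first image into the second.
This is the original image transposed (reflected across the top-left ↔ bottom-right diagonal).

Shapes have swapped their row and column positions — what was in the top-right is now in the bottom-left — a diagonal reflection.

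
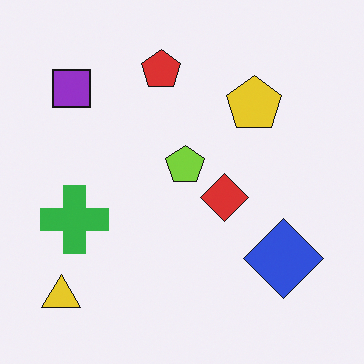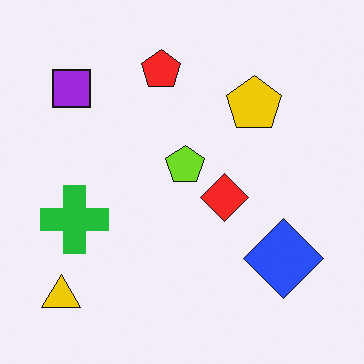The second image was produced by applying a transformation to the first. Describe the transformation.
Slightly oversaturated.

All colors are more vivid — a global saturation change.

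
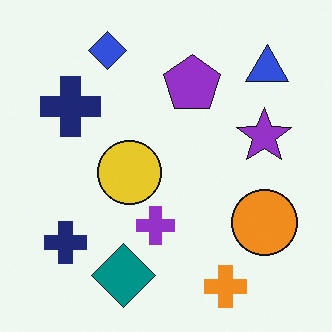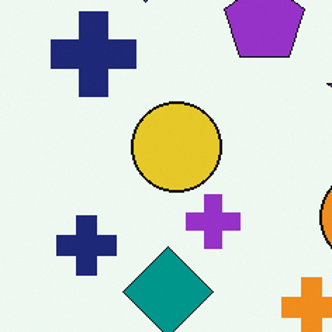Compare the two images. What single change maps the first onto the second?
It was cropped to a modestly smaller region and rescaled.

The visible shapes are larger and the field of view is narrower; shapes near the original edges may be partly or wholly outside the frame — a crop-and-rescale.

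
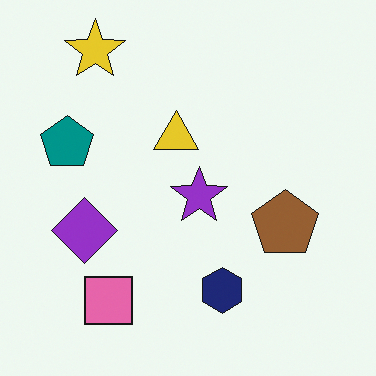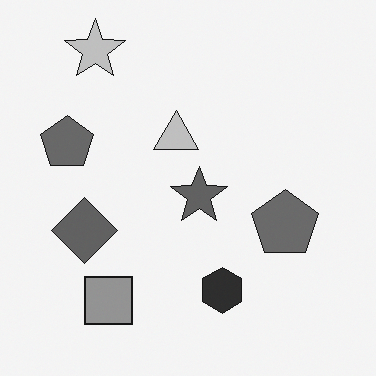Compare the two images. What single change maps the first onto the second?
The transformation is: converted to grayscale.

All color is removed — every shape is now a shade of grey.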